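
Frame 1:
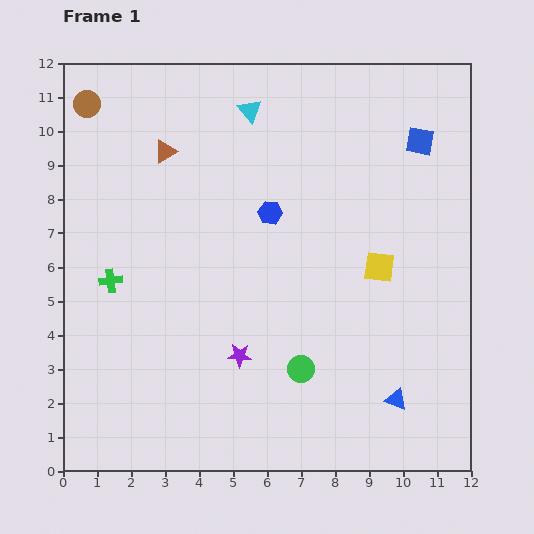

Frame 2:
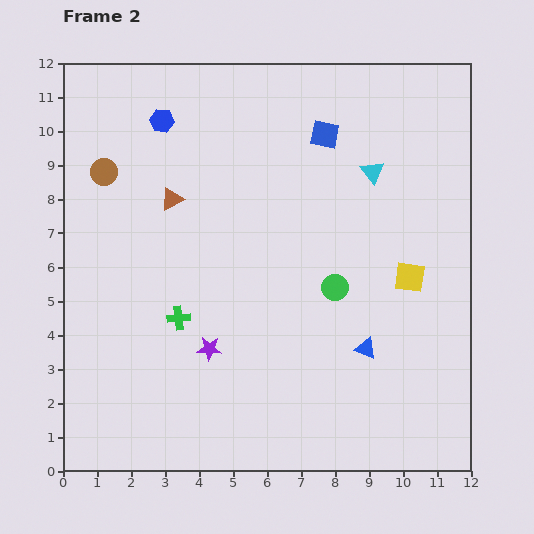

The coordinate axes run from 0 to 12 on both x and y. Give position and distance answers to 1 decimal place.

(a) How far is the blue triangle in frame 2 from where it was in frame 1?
1.7

The blue triangle moved from (9.8, 2.1) to (8.9, 3.6), a distance of √(0.9² + 1.5²) ≈ 1.7.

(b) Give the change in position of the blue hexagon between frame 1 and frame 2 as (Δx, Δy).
(-3.2, 2.7)

The blue hexagon was at (6.1, 7.6) in frame 1 and (2.9, 10.3) in frame 2.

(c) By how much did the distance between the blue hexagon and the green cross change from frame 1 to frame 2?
+0.7

Distance in frame 1: 5.1. Distance in frame 2: 5.8.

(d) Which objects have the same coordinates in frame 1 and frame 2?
none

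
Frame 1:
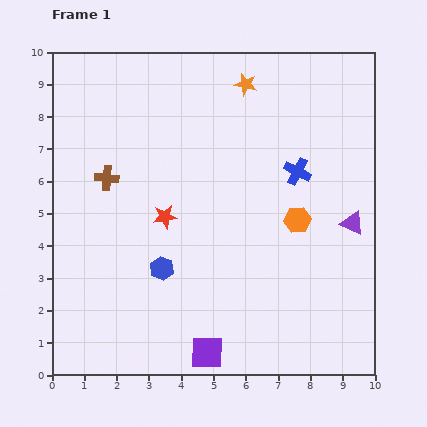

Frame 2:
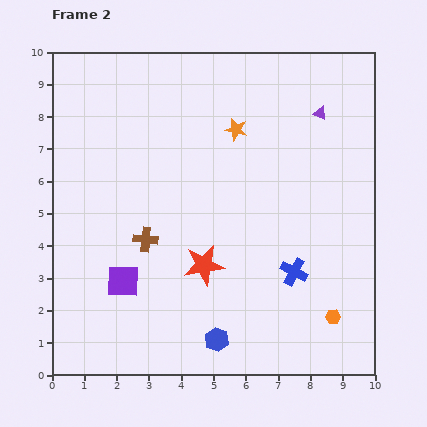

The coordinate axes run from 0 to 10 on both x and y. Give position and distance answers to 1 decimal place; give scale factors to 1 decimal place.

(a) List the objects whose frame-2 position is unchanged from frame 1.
none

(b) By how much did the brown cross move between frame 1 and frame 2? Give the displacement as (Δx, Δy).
(1.2, -1.9)

The brown cross was at (1.7, 6.1) in frame 1 and (2.9, 4.2) in frame 2.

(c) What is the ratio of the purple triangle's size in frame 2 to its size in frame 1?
0.6×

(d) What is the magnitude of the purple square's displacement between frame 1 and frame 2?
3.4

The purple square moved from (4.8, 0.7) to (2.2, 2.9), a distance of √(2.6² + 2.2²) ≈ 3.4.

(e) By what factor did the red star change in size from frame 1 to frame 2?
1.7×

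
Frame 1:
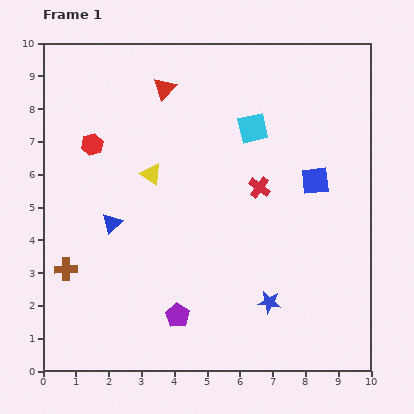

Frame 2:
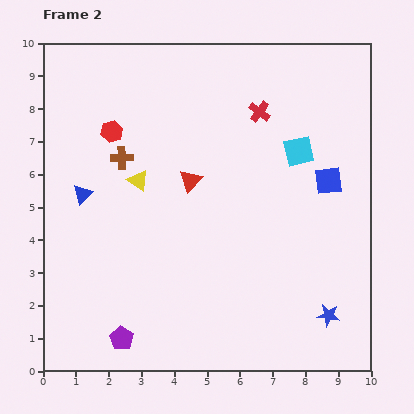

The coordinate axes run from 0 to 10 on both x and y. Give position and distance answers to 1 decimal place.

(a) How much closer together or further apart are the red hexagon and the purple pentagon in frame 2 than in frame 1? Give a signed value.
+0.5

Distance in frame 1: 5.8. Distance in frame 2: 6.3.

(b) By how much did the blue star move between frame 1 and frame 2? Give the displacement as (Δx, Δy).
(1.8, -0.4)

The blue star was at (6.9, 2.1) in frame 1 and (8.7, 1.7) in frame 2.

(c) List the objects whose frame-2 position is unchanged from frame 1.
none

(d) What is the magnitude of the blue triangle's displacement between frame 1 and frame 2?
1.3

The blue triangle moved from (2.1, 4.5) to (1.2, 5.4), a distance of √(0.9² + 0.9²) ≈ 1.3.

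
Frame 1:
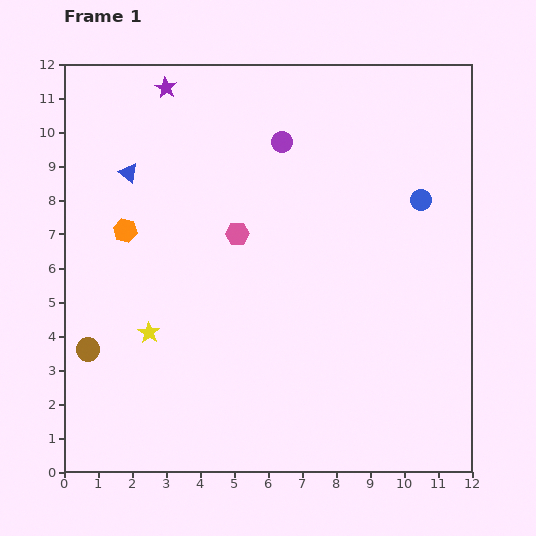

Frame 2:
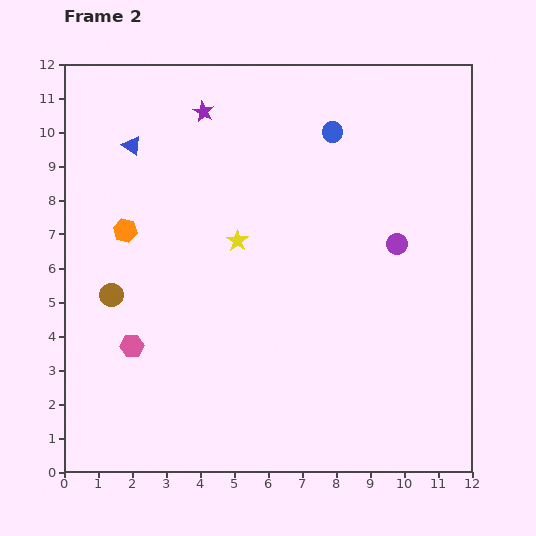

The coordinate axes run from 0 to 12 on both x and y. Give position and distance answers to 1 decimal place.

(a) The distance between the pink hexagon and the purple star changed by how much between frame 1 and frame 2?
+2.4

Distance in frame 1: 4.8. Distance in frame 2: 7.2.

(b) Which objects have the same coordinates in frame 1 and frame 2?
the orange hexagon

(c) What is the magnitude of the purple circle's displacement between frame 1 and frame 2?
4.5

The purple circle moved from (6.4, 9.7) to (9.8, 6.7), a distance of √(3.4² + 3.0²) ≈ 4.5.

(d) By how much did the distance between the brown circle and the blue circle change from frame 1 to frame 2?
-2.6

Distance in frame 1: 10.7. Distance in frame 2: 8.1.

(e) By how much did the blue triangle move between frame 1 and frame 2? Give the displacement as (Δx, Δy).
(0.1, 0.8)

The blue triangle was at (1.9, 8.8) in frame 1 and (2.0, 9.6) in frame 2.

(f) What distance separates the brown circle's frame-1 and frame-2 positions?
1.7

The brown circle moved from (0.7, 3.6) to (1.4, 5.2), a distance of √(0.7² + 1.6²) ≈ 1.7.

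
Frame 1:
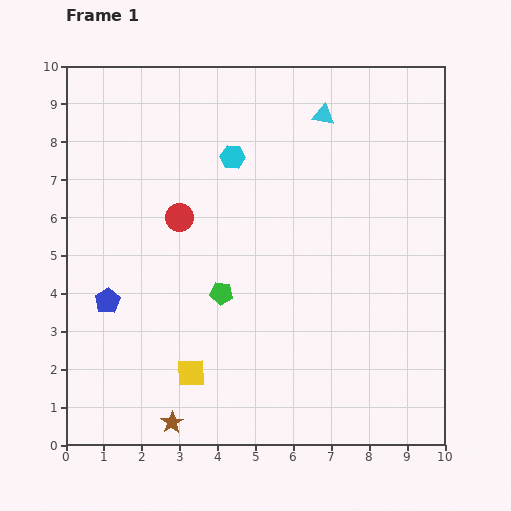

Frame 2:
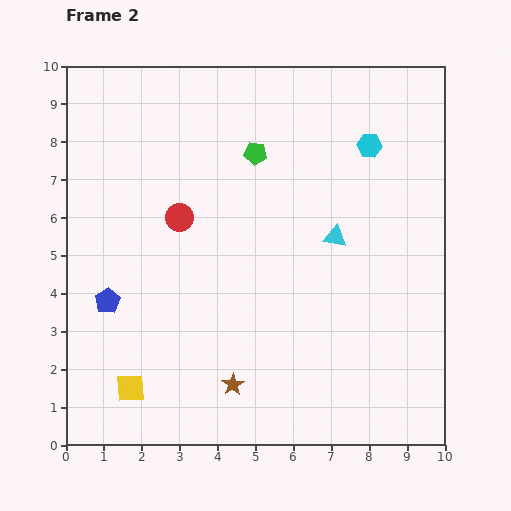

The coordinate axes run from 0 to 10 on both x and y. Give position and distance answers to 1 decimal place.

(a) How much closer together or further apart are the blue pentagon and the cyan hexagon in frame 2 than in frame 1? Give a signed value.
+3.0

Distance in frame 1: 5.0. Distance in frame 2: 8.0.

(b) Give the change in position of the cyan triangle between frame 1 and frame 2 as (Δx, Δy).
(0.3, -3.2)

The cyan triangle was at (6.8, 8.7) in frame 1 and (7.1, 5.5) in frame 2.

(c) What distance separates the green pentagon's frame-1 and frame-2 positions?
3.8

The green pentagon moved from (4.1, 4.0) to (5.0, 7.7), a distance of √(0.9² + 3.7²) ≈ 3.8.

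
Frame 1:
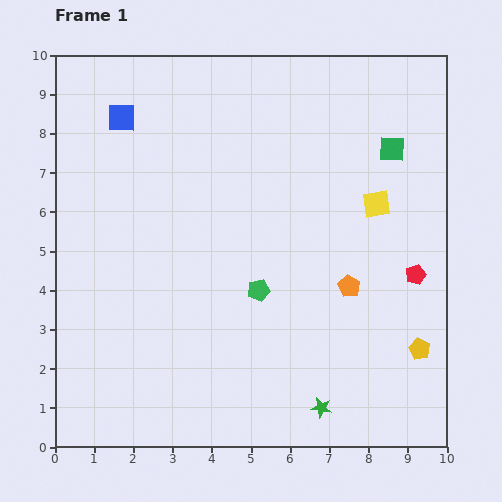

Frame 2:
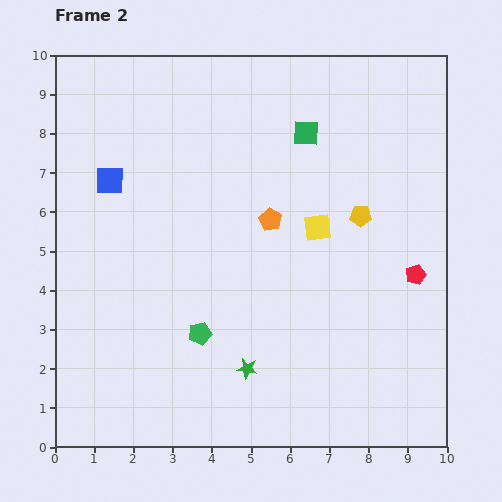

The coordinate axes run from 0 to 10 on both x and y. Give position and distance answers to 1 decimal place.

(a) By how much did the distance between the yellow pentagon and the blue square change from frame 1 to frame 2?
-3.1

Distance in frame 1: 9.6. Distance in frame 2: 6.5.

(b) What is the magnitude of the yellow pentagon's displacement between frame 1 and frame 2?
3.7

The yellow pentagon moved from (9.3, 2.5) to (7.8, 5.9), a distance of √(1.5² + 3.4²) ≈ 3.7.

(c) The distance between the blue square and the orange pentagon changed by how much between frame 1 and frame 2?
-3.0

Distance in frame 1: 7.2. Distance in frame 2: 4.2.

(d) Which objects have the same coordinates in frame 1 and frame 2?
the red pentagon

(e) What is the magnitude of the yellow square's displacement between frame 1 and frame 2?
1.6

The yellow square moved from (8.2, 6.2) to (6.7, 5.6), a distance of √(1.5² + 0.6²) ≈ 1.6.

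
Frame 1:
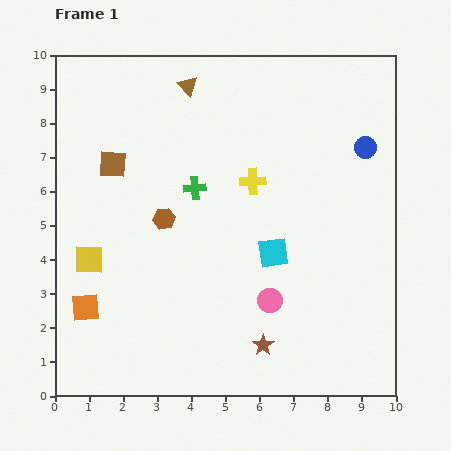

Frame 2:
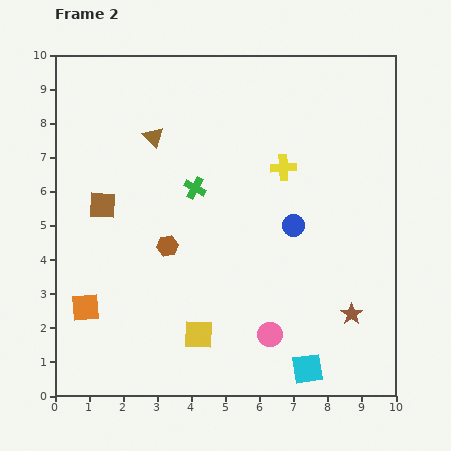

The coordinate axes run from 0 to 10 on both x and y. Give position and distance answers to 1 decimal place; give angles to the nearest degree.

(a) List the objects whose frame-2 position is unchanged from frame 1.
the green cross, the orange square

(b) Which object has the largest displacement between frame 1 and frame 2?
the yellow square

(moved 3.9; next 3.5)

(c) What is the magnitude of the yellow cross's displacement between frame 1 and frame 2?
1.0

The yellow cross moved from (5.8, 6.3) to (6.7, 6.7), a distance of √(0.9² + 0.4²) ≈ 1.0.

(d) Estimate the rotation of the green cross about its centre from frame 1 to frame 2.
35° clockwise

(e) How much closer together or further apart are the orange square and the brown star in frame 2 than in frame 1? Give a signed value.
+2.5

Distance in frame 1: 5.3. Distance in frame 2: 7.8.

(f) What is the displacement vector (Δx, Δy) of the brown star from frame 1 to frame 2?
(2.6, 0.9)

The brown star was at (6.1, 1.5) in frame 1 and (8.7, 2.4) in frame 2.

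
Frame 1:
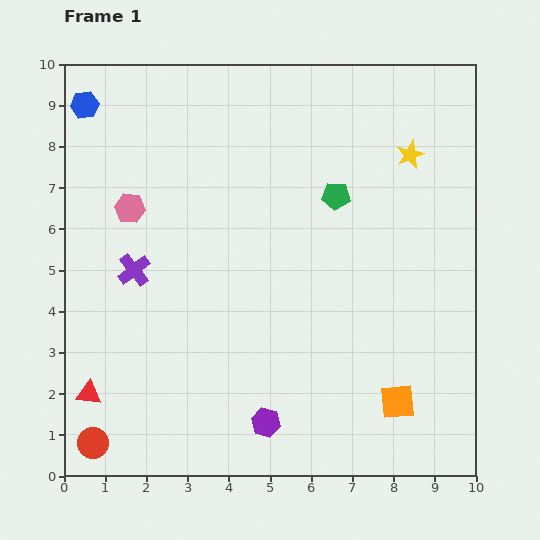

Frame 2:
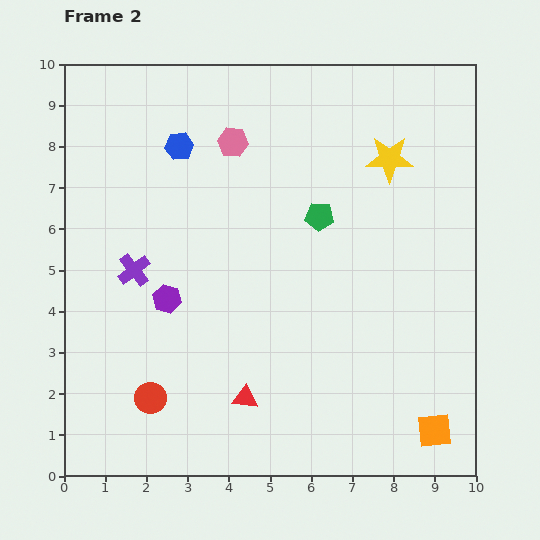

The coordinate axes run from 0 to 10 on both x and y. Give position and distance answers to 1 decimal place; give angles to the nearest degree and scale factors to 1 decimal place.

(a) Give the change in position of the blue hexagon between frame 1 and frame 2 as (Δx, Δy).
(2.3, -1.0)

The blue hexagon was at (0.5, 9.0) in frame 1 and (2.8, 8.0) in frame 2.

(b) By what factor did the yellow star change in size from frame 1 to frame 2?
1.7×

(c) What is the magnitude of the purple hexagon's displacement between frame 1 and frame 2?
3.8

The purple hexagon moved from (4.9, 1.3) to (2.5, 4.3), a distance of √(2.4² + 3.0²) ≈ 3.8.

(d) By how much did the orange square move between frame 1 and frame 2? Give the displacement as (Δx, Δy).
(0.9, -0.7)

The orange square was at (8.1, 1.8) in frame 1 and (9.0, 1.1) in frame 2.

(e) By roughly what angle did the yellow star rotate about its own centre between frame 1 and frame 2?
23° clockwise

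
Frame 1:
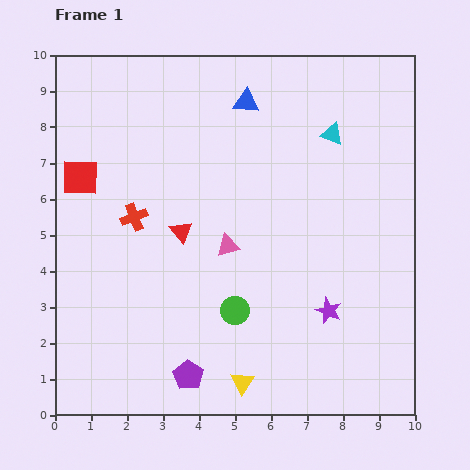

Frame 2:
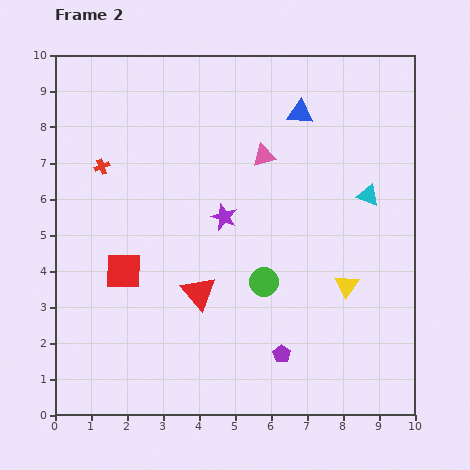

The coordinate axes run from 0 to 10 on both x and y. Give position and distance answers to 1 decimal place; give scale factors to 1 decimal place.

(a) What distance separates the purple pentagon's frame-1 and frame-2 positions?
2.7

The purple pentagon moved from (3.7, 1.1) to (6.3, 1.7), a distance of √(2.6² + 0.6²) ≈ 2.7.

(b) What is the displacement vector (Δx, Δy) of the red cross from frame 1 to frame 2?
(-0.9, 1.4)

The red cross was at (2.2, 5.5) in frame 1 and (1.3, 6.9) in frame 2.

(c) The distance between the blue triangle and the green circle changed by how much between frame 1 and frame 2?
-1.0

Distance in frame 1: 5.8. Distance in frame 2: 4.8.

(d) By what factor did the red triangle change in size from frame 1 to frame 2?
1.5×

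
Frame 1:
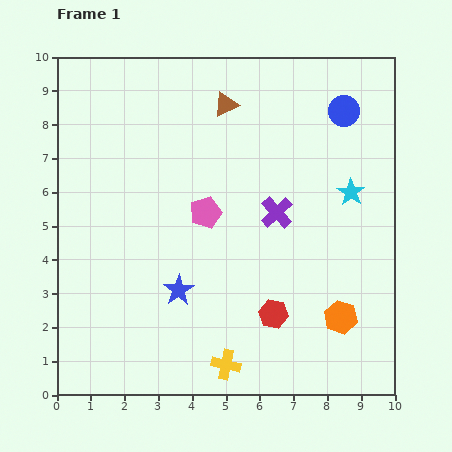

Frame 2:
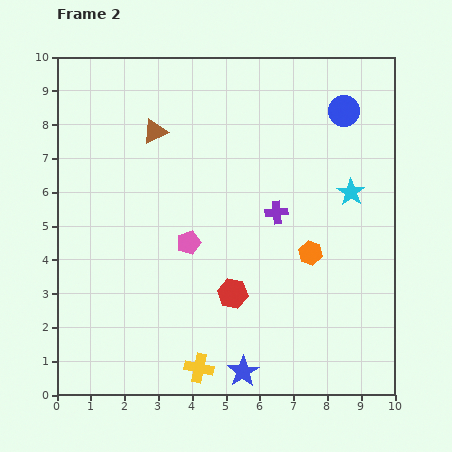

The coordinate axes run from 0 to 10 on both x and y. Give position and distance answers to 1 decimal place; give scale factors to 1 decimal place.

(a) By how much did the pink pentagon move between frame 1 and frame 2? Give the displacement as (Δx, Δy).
(-0.5, -0.9)

The pink pentagon was at (4.4, 5.4) in frame 1 and (3.9, 4.5) in frame 2.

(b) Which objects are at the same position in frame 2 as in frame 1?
the blue circle, the purple cross, the cyan star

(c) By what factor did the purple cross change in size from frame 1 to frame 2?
0.7×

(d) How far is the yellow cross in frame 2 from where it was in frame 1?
0.8

The yellow cross moved from (5.0, 0.9) to (4.2, 0.8), a distance of √(0.8² + 0.1²) ≈ 0.8.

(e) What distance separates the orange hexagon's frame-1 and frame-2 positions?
2.1

The orange hexagon moved from (8.4, 2.3) to (7.5, 4.2), a distance of √(0.9² + 1.9²) ≈ 2.1.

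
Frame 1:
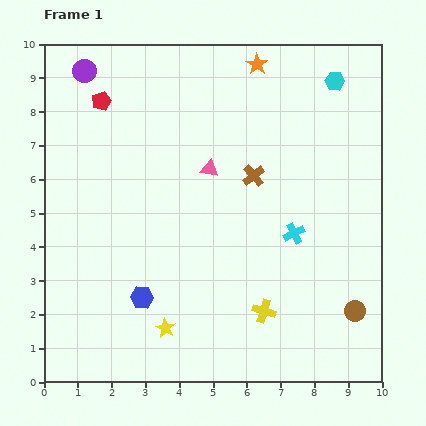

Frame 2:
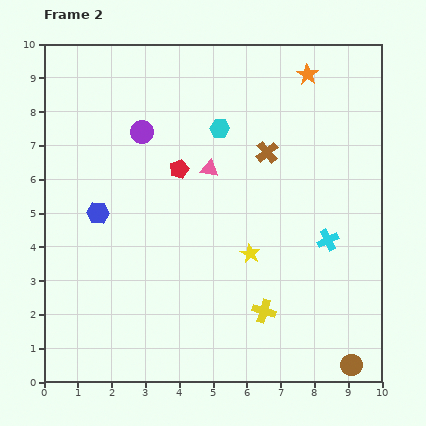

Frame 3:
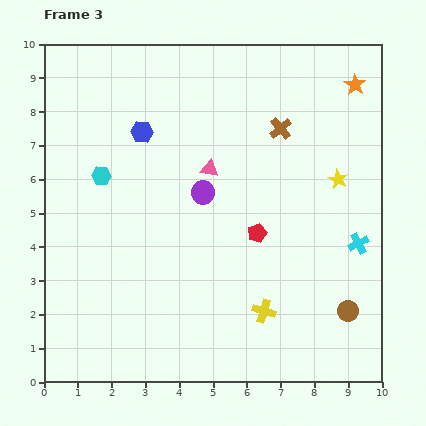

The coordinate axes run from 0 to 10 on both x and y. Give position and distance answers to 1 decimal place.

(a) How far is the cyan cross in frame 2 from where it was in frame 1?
1.0

The cyan cross moved from (7.4, 4.4) to (8.4, 4.2), a distance of √(1.0² + 0.2²) ≈ 1.0.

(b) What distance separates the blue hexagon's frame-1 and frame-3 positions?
4.9

The blue hexagon moved from (2.9, 2.5) to (2.9, 7.4), a distance of √(0.0² + 4.9²) ≈ 4.9.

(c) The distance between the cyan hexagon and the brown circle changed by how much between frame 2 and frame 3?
+0.3

Distance in frame 2: 8.0. Distance in frame 3: 8.3.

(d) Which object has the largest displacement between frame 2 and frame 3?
the cyan hexagon

(moved 3.8; next 3.4)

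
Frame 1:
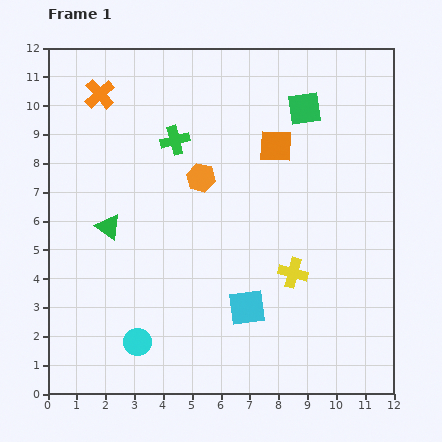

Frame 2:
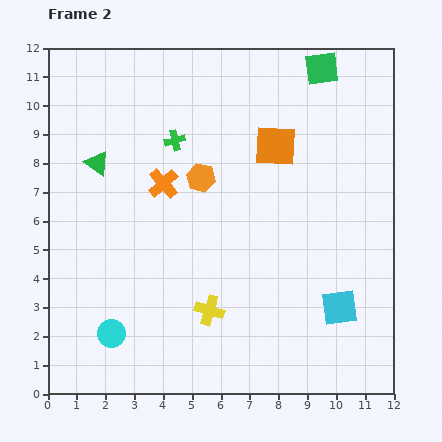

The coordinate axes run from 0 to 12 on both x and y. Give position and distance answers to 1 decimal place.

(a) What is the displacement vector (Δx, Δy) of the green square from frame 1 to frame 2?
(0.6, 1.4)

The green square was at (8.9, 9.9) in frame 1 and (9.5, 11.3) in frame 2.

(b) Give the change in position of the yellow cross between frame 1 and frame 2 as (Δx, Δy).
(-2.9, -1.3)

The yellow cross was at (8.5, 4.2) in frame 1 and (5.6, 2.9) in frame 2.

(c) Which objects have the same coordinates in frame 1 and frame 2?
the orange square, the orange hexagon, the green cross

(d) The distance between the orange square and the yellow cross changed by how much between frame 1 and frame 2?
+1.7

Distance in frame 1: 4.4. Distance in frame 2: 6.1.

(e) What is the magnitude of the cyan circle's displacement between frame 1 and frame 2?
0.9

The cyan circle moved from (3.1, 1.8) to (2.2, 2.1), a distance of √(0.9² + 0.3²) ≈ 0.9.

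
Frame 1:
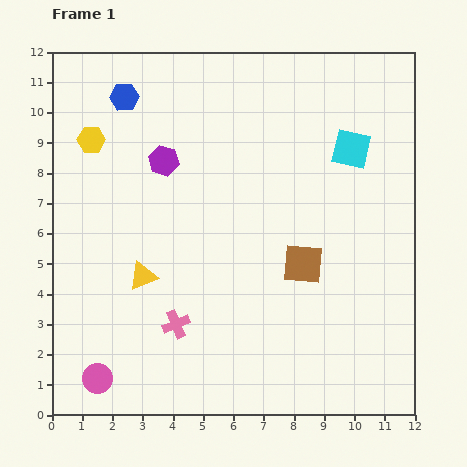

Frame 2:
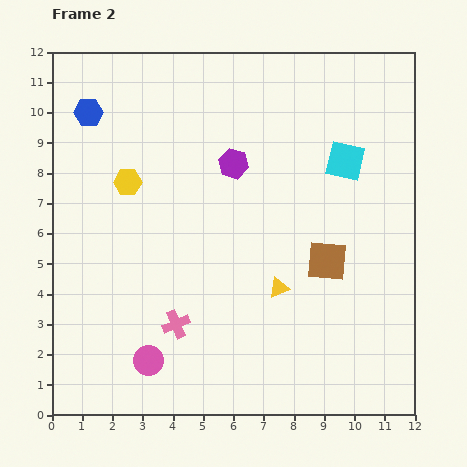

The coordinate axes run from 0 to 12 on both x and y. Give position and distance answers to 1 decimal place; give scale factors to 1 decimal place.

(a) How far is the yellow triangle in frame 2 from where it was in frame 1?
4.5

The yellow triangle moved from (3.0, 4.6) to (7.5, 4.2), a distance of √(4.5² + 0.4²) ≈ 4.5.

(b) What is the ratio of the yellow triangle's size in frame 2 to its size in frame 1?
0.7×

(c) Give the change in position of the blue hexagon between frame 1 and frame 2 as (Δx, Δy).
(-1.2, -0.5)

The blue hexagon was at (2.4, 10.5) in frame 1 and (1.2, 10.0) in frame 2.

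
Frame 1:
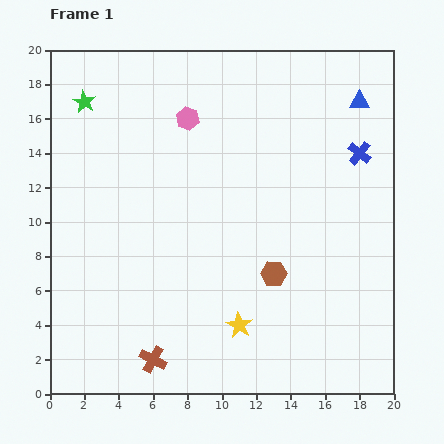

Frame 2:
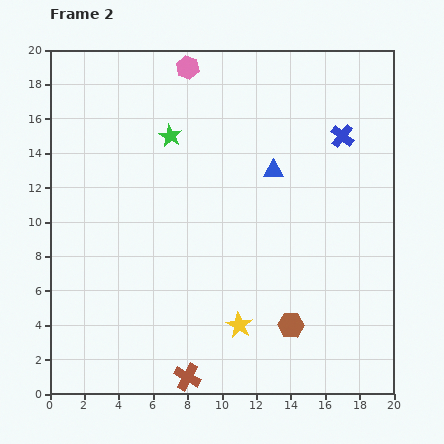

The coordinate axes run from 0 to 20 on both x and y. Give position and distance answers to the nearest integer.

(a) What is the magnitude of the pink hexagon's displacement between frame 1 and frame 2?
3

The pink hexagon moved from (8, 16) to (8, 19), a distance of √(0² + 3²) ≈ 3.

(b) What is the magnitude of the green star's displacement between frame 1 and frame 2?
5

The green star moved from (2, 17) to (7, 15), a distance of √(5² + 2²) ≈ 5.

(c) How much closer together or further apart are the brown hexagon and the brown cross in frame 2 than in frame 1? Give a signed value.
-2

Distance in frame 1: 9. Distance in frame 2: 7.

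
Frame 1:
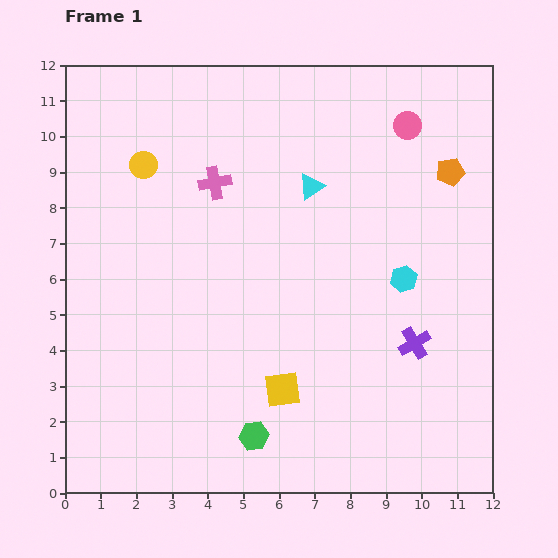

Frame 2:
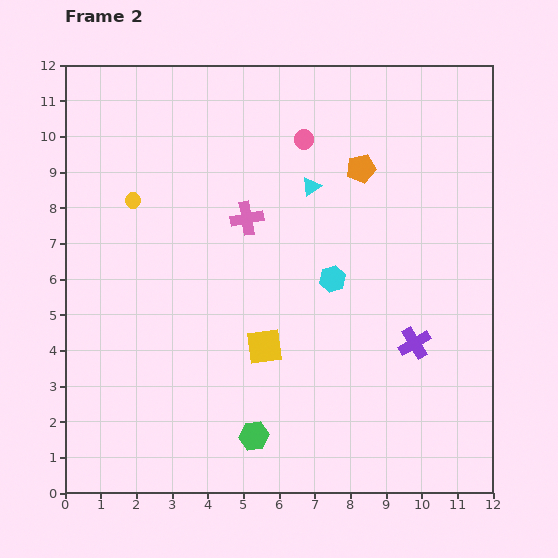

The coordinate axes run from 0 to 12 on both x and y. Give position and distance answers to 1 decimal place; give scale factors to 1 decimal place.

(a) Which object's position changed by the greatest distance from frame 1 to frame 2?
the pink circle

(moved 2.9; next 2.5)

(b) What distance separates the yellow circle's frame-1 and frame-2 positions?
1.0

The yellow circle moved from (2.2, 9.2) to (1.9, 8.2), a distance of √(0.3² + 1.0²) ≈ 1.0.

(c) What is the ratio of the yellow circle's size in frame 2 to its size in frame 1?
0.6×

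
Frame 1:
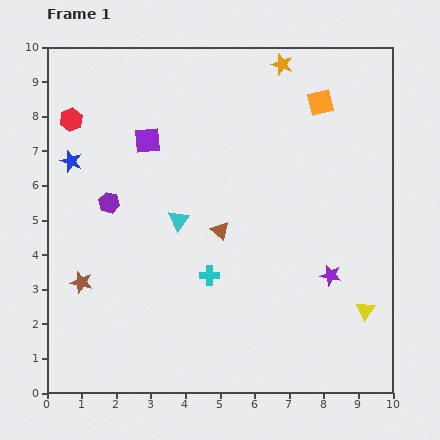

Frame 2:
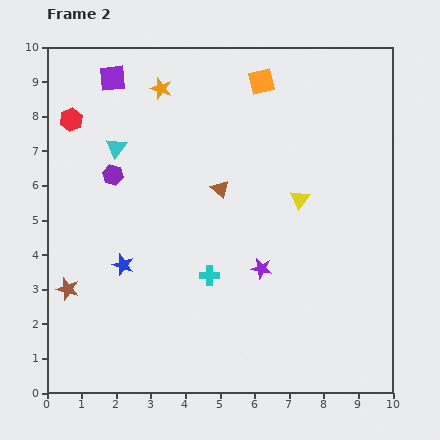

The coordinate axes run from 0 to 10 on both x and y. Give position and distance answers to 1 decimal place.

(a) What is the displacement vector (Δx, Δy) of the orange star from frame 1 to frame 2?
(-3.5, -0.7)

The orange star was at (6.8, 9.5) in frame 1 and (3.3, 8.8) in frame 2.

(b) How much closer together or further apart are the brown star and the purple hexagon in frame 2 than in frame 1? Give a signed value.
+1.1

Distance in frame 1: 2.4. Distance in frame 2: 3.5.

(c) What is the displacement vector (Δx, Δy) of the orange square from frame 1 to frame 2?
(-1.7, 0.6)

The orange square was at (7.9, 8.4) in frame 1 and (6.2, 9.0) in frame 2.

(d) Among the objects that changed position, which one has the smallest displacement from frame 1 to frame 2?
the brown star

(moved 0.4)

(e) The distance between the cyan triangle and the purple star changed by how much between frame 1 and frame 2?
+0.8

Distance in frame 1: 4.7. Distance in frame 2: 5.5.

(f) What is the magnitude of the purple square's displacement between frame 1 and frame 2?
2.1

The purple square moved from (2.9, 7.3) to (1.9, 9.1), a distance of √(1.0² + 1.8²) ≈ 2.1.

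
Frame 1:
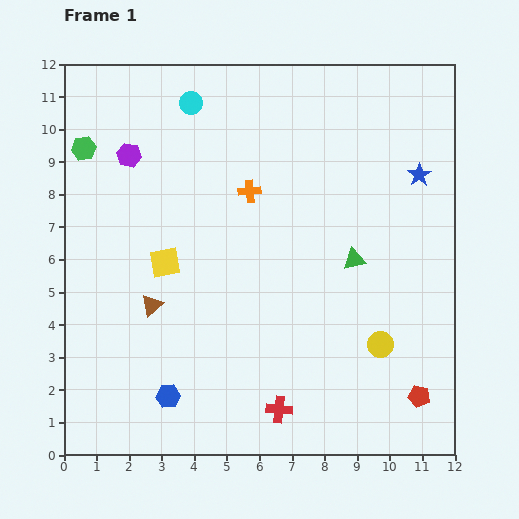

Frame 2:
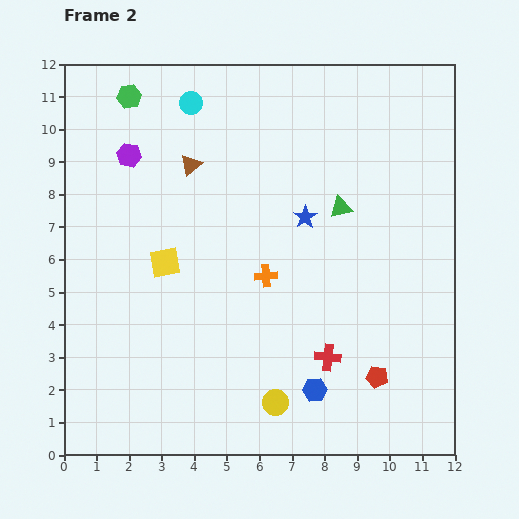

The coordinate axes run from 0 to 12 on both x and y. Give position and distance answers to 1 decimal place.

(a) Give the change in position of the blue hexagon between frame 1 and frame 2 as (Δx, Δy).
(4.5, 0.2)

The blue hexagon was at (3.2, 1.8) in frame 1 and (7.7, 2.0) in frame 2.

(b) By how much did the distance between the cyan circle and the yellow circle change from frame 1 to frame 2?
+0.2

Distance in frame 1: 9.4. Distance in frame 2: 9.6.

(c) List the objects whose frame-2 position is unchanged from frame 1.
the purple hexagon, the cyan circle, the yellow square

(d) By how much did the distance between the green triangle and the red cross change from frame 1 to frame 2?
-0.5

Distance in frame 1: 5.1. Distance in frame 2: 4.6.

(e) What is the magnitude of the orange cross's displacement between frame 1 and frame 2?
2.6

The orange cross moved from (5.7, 8.1) to (6.2, 5.5), a distance of √(0.5² + 2.6²) ≈ 2.6.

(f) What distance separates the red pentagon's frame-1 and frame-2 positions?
1.4

The red pentagon moved from (10.9, 1.8) to (9.6, 2.4), a distance of √(1.3² + 0.6²) ≈ 1.4.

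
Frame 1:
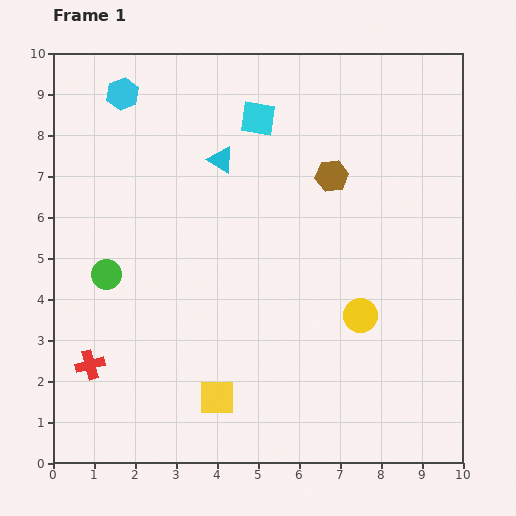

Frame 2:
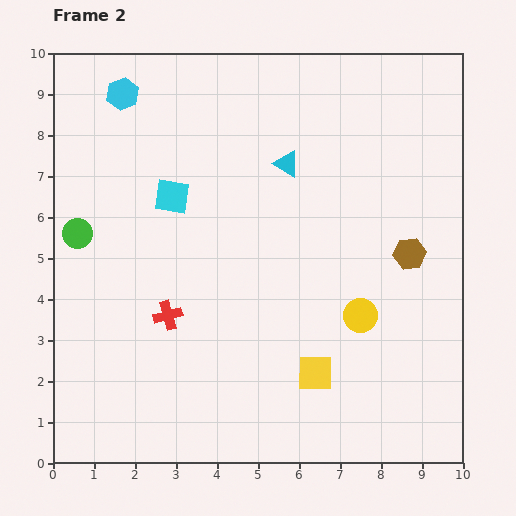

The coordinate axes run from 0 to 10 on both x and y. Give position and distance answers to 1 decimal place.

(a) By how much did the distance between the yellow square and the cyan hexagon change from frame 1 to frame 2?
+0.6

Distance in frame 1: 7.7. Distance in frame 2: 8.3.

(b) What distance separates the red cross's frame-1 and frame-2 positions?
2.2

The red cross moved from (0.9, 2.4) to (2.8, 3.6), a distance of √(1.9² + 1.2²) ≈ 2.2.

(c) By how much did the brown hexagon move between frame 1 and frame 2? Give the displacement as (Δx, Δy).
(1.9, -1.9)

The brown hexagon was at (6.8, 7.0) in frame 1 and (8.7, 5.1) in frame 2.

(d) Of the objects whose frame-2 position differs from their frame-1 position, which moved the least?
the green circle

(moved 1.2)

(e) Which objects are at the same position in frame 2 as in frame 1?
the cyan hexagon, the yellow circle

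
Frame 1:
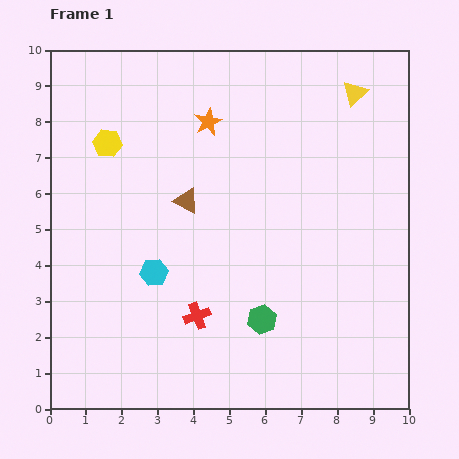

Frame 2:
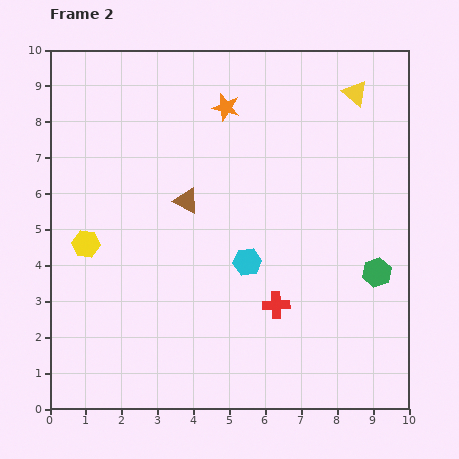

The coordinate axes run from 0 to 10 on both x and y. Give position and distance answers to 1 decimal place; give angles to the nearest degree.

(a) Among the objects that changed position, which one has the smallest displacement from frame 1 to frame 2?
the orange star

(moved 0.6)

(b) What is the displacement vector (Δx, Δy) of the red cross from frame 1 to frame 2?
(2.2, 0.3)

The red cross was at (4.1, 2.6) in frame 1 and (6.3, 2.9) in frame 2.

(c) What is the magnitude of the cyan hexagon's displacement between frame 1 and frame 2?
2.6

The cyan hexagon moved from (2.9, 3.8) to (5.5, 4.1), a distance of √(2.6² + 0.3²) ≈ 2.6.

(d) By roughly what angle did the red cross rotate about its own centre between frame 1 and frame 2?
18° clockwise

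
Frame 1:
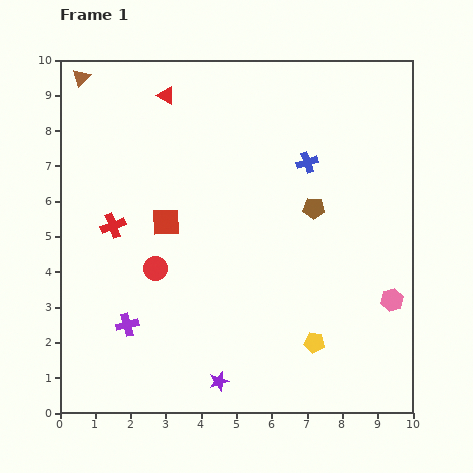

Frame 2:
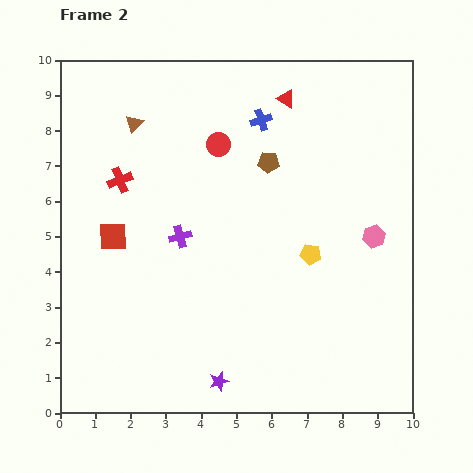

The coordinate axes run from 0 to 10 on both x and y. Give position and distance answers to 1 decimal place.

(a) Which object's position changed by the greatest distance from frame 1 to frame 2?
the red circle

(moved 3.9; next 3.4)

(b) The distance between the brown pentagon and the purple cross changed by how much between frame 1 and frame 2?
-2.9

Distance in frame 1: 6.2. Distance in frame 2: 3.3.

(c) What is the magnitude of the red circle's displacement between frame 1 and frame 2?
3.9

The red circle moved from (2.7, 4.1) to (4.5, 7.6), a distance of √(1.8² + 3.5²) ≈ 3.9.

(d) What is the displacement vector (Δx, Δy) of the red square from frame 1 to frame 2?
(-1.5, -0.4)

The red square was at (3.0, 5.4) in frame 1 and (1.5, 5.0) in frame 2.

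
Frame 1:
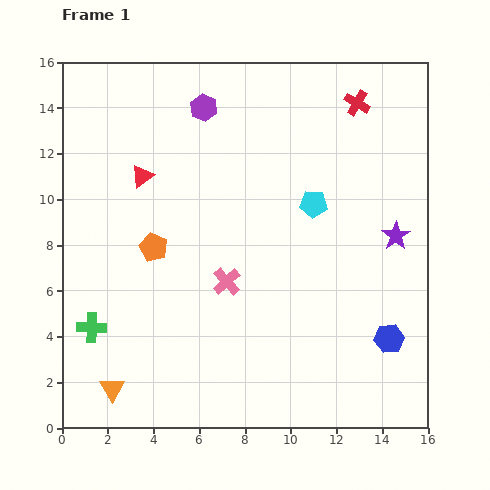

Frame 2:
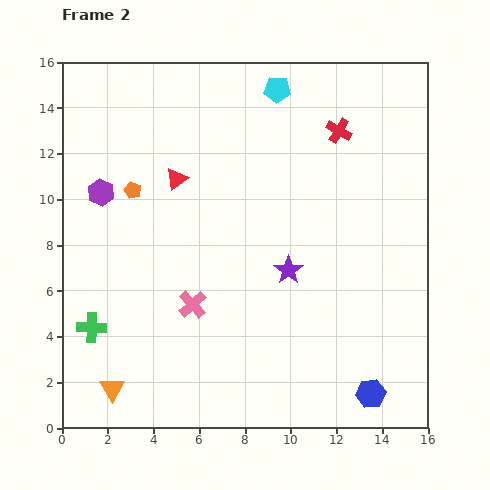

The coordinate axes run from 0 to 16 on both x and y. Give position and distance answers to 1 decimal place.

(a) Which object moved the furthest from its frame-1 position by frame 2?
the purple hexagon

(moved 5.8; next 5.2)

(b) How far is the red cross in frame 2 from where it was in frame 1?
1.4

The red cross moved from (12.9, 14.2) to (12.1, 13.0), a distance of √(0.8² + 1.2²) ≈ 1.4.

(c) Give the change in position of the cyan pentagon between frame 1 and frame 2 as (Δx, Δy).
(-1.6, 5.0)

The cyan pentagon was at (11.0, 9.8) in frame 1 and (9.4, 14.8) in frame 2.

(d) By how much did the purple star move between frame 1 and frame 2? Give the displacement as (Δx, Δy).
(-4.7, -1.5)

The purple star was at (14.6, 8.4) in frame 1 and (9.9, 6.9) in frame 2.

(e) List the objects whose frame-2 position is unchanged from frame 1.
the orange triangle, the green cross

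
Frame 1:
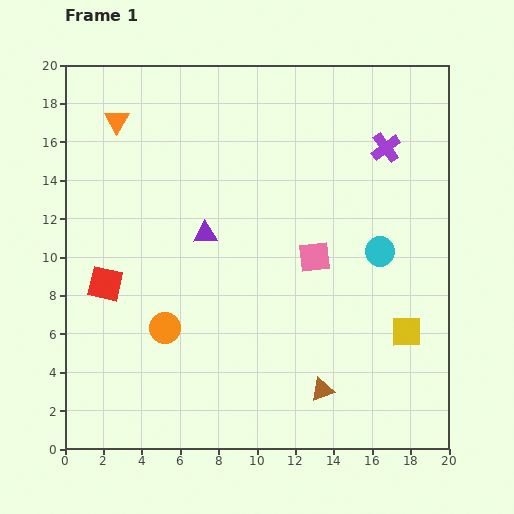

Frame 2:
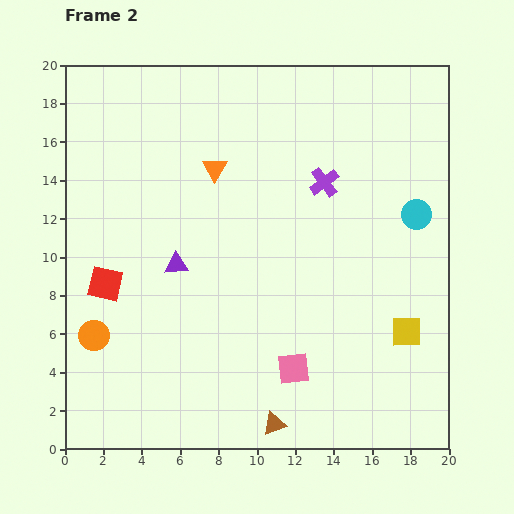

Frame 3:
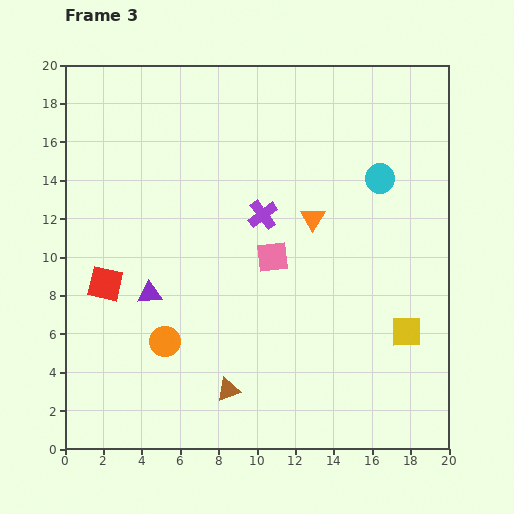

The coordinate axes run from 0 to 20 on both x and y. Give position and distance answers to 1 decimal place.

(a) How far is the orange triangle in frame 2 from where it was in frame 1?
5.7

The orange triangle moved from (2.7, 17.1) to (7.8, 14.6), a distance of √(5.1² + 2.5²) ≈ 5.7.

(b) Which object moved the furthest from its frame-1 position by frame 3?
the orange triangle

(moved 11.4; next 7.3)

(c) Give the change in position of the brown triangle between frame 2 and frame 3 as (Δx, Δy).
(-2.4, 1.8)

The brown triangle was at (10.9, 1.3) in frame 2 and (8.5, 3.1) in frame 3.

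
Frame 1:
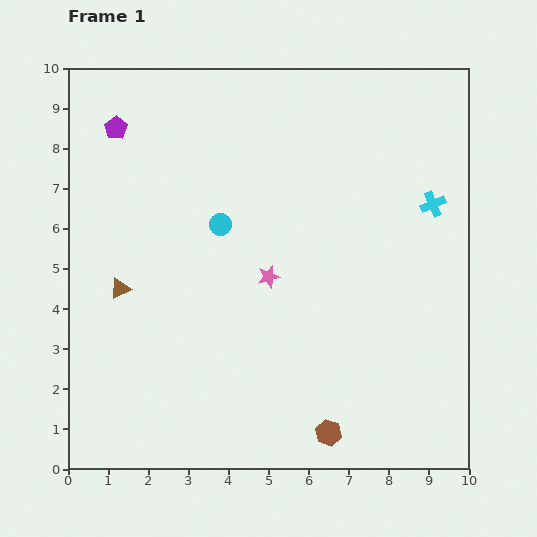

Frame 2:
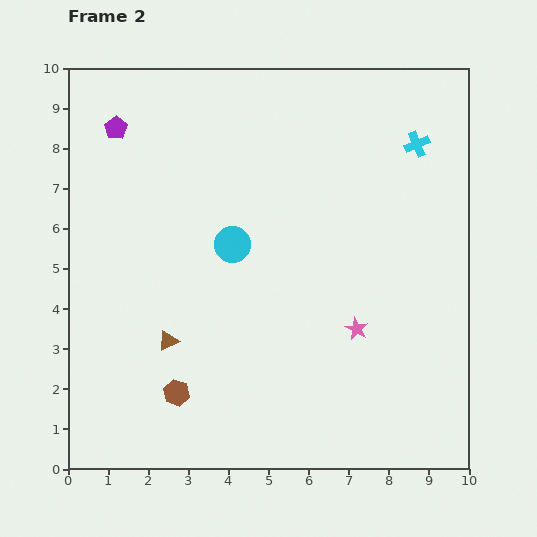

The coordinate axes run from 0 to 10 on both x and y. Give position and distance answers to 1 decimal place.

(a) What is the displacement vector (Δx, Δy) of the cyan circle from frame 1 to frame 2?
(0.3, -0.5)

The cyan circle was at (3.8, 6.1) in frame 1 and (4.1, 5.6) in frame 2.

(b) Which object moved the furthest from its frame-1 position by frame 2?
the brown hexagon

(moved 3.9; next 2.6)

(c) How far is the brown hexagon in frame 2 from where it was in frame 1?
3.9

The brown hexagon moved from (6.5, 0.9) to (2.7, 1.9), a distance of √(3.8² + 1.0²) ≈ 3.9.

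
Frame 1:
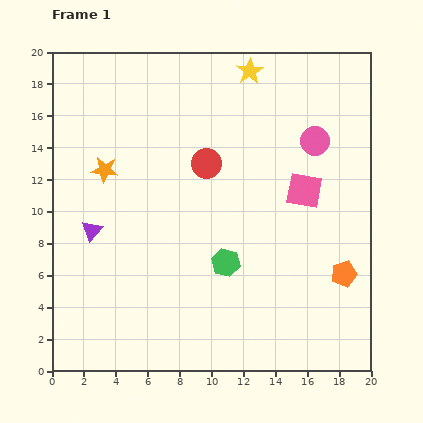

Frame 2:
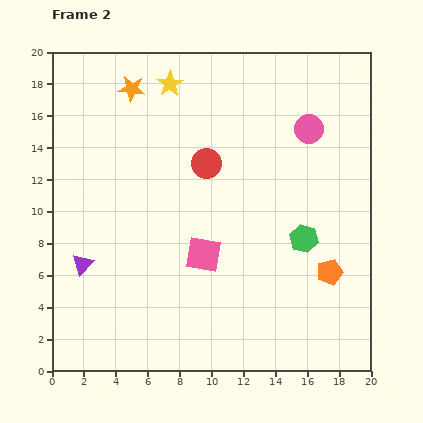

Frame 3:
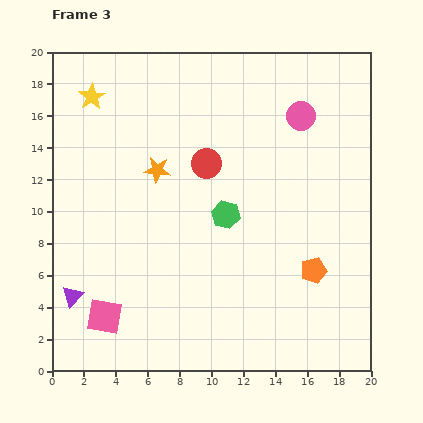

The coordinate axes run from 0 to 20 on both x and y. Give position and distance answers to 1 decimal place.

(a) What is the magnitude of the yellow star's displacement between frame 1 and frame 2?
5.1

The yellow star moved from (12.4, 18.8) to (7.4, 18.0), a distance of √(5.0² + 0.8²) ≈ 5.1.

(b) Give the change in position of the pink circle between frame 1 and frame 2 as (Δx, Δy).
(-0.4, 0.8)

The pink circle was at (16.5, 14.4) in frame 1 and (16.1, 15.2) in frame 2.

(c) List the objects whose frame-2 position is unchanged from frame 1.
the red circle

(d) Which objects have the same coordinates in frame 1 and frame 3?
the red circle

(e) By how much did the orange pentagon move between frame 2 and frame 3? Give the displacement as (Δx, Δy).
(-1.0, 0.1)

The orange pentagon was at (17.4, 6.2) in frame 2 and (16.4, 6.3) in frame 3.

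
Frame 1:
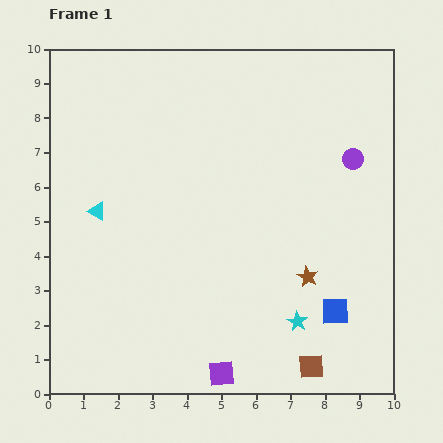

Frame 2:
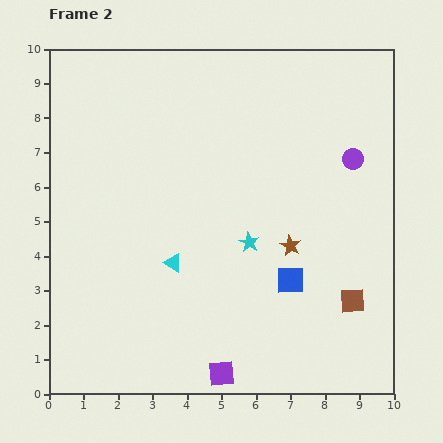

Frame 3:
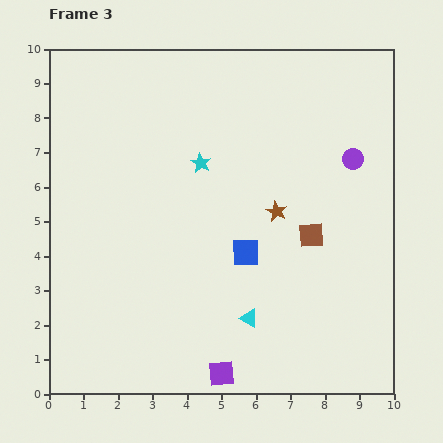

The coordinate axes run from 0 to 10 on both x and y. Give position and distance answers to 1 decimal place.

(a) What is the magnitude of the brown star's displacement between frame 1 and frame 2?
1.0

The brown star moved from (7.5, 3.4) to (7.0, 4.3), a distance of √(0.5² + 0.9²) ≈ 1.0.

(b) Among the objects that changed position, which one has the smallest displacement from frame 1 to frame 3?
the brown star

(moved 2.1)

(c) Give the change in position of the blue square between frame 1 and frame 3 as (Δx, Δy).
(-2.6, 1.7)

The blue square was at (8.3, 2.4) in frame 1 and (5.7, 4.1) in frame 3.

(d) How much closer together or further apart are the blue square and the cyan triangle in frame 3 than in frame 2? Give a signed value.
-1.5

Distance in frame 2: 3.4. Distance in frame 3: 1.9.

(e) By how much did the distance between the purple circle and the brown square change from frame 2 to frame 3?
-1.6

Distance in frame 2: 4.1. Distance in frame 3: 2.5.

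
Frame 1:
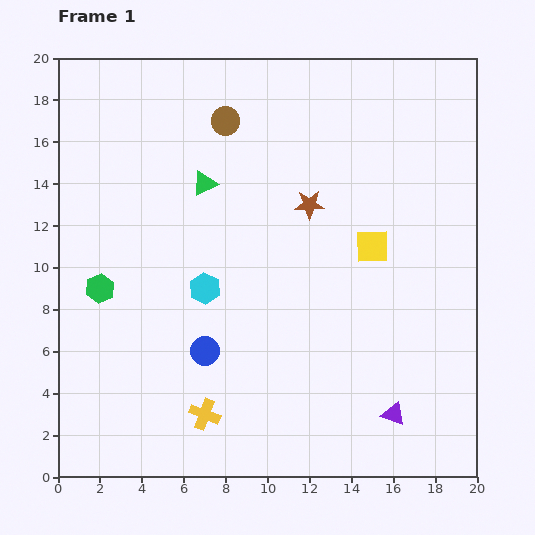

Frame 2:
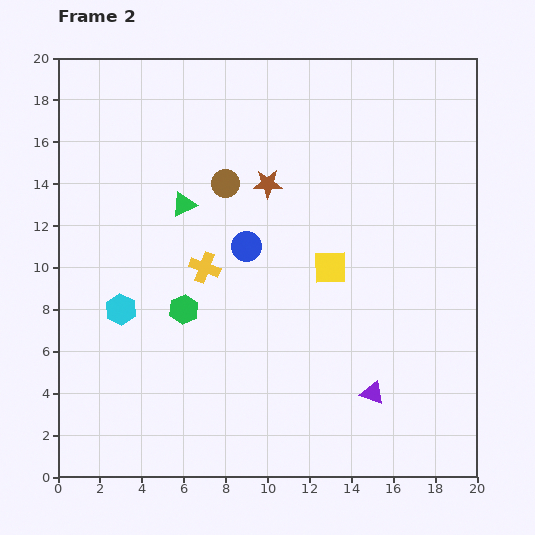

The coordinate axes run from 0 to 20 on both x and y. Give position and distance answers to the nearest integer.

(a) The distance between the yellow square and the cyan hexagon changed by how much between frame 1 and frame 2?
+2

Distance in frame 1: 8. Distance in frame 2: 10.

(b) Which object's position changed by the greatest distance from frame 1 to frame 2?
the yellow cross

(moved 7; next 5)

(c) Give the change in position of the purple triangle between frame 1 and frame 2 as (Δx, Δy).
(-1, 1)

The purple triangle was at (16, 3) in frame 1 and (15, 4) in frame 2.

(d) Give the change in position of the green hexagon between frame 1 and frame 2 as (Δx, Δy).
(4, -1)

The green hexagon was at (2, 9) in frame 1 and (6, 8) in frame 2.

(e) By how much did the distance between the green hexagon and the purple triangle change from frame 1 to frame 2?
-5

Distance in frame 1: 15. Distance in frame 2: 10.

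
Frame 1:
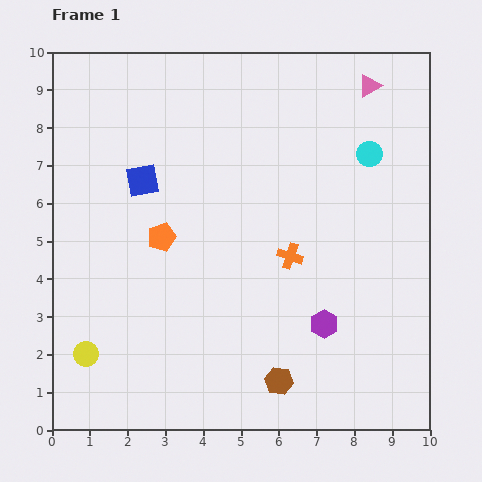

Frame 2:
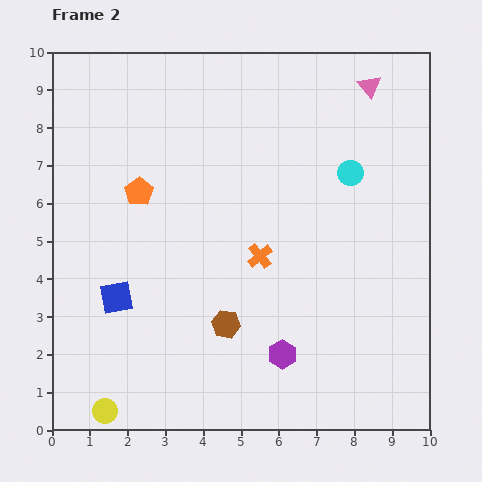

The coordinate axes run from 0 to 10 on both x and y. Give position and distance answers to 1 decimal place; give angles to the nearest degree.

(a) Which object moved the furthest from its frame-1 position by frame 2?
the blue square

(moved 3.2; next 2.1)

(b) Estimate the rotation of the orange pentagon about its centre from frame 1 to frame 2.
16° counter-clockwise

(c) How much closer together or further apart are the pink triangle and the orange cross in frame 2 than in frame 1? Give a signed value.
+0.4

Distance in frame 1: 5.0. Distance in frame 2: 5.4.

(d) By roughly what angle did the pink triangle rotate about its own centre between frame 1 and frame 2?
39° counter-clockwise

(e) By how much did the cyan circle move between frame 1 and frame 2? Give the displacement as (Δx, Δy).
(-0.5, -0.5)

The cyan circle was at (8.4, 7.3) in frame 1 and (7.9, 6.8) in frame 2.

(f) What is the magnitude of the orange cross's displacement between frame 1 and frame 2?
0.8

The orange cross moved from (6.3, 4.6) to (5.5, 4.6), a distance of √(0.8² + 0.0²) ≈ 0.8.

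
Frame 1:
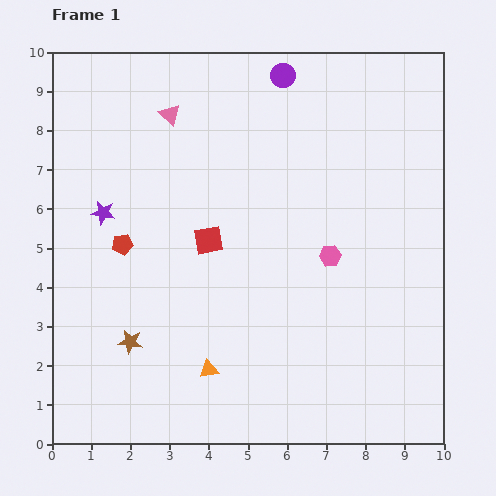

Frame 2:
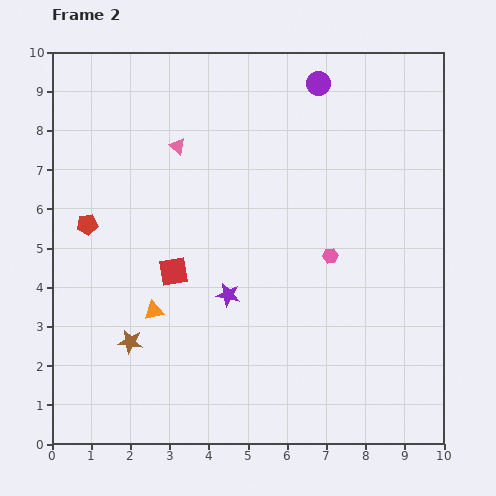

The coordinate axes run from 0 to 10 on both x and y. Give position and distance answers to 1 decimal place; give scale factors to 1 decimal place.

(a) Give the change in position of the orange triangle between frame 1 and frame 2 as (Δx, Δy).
(-1.4, 1.5)

The orange triangle was at (4.0, 1.9) in frame 1 and (2.6, 3.4) in frame 2.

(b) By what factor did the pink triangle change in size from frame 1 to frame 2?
0.7×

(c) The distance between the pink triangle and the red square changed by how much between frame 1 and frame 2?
-0.2

Distance in frame 1: 3.4. Distance in frame 2: 3.2.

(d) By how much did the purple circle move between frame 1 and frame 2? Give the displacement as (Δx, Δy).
(0.9, -0.2)

The purple circle was at (5.9, 9.4) in frame 1 and (6.8, 9.2) in frame 2.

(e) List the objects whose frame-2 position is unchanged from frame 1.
the pink hexagon, the brown star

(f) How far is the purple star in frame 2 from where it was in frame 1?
3.8

The purple star moved from (1.3, 5.9) to (4.5, 3.8), a distance of √(3.2² + 2.1²) ≈ 3.8.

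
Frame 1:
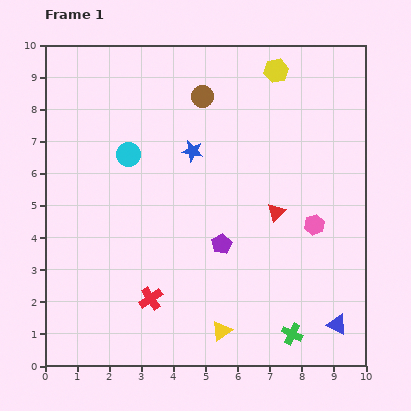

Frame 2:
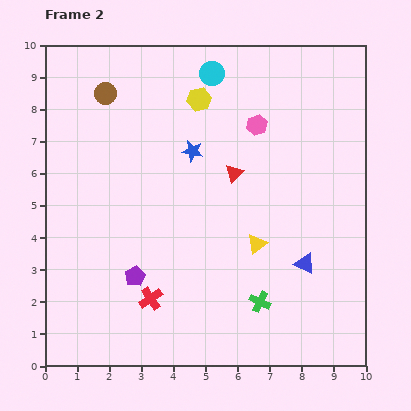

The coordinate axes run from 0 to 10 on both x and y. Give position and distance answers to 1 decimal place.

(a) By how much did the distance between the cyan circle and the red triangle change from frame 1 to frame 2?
-1.7

Distance in frame 1: 4.9. Distance in frame 2: 3.2.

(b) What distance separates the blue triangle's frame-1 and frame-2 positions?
2.1

The blue triangle moved from (9.1, 1.3) to (8.1, 3.2), a distance of √(1.0² + 1.9²) ≈ 2.1.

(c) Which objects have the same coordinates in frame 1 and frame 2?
the blue star, the red cross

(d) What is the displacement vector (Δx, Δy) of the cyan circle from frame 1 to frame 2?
(2.6, 2.5)

The cyan circle was at (2.6, 6.6) in frame 1 and (5.2, 9.1) in frame 2.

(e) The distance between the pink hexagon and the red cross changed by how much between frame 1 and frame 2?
+0.7

Distance in frame 1: 5.6. Distance in frame 2: 6.3.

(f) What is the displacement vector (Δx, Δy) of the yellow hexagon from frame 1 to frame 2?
(-2.4, -0.9)

The yellow hexagon was at (7.2, 9.2) in frame 1 and (4.8, 8.3) in frame 2.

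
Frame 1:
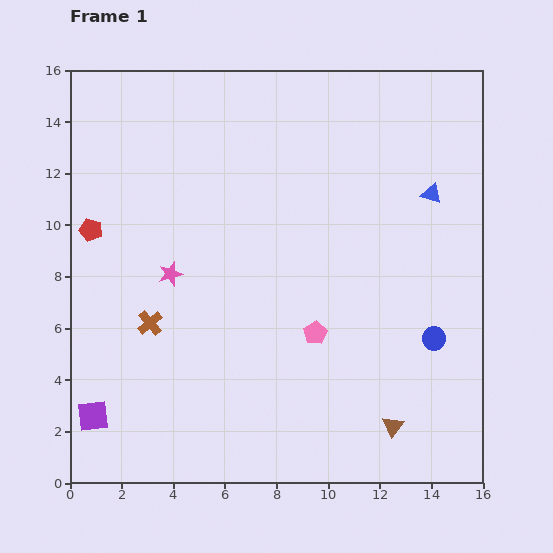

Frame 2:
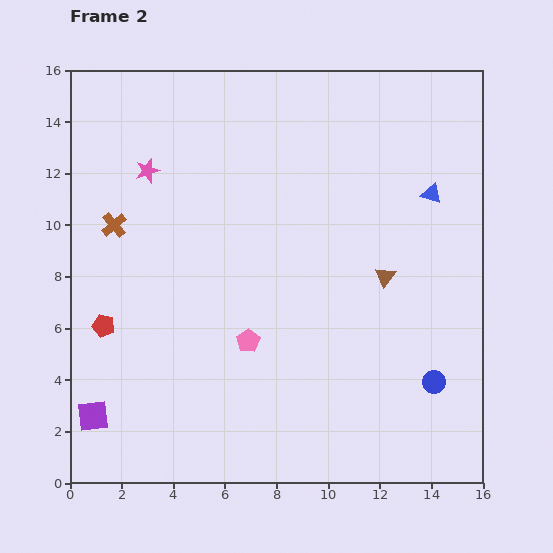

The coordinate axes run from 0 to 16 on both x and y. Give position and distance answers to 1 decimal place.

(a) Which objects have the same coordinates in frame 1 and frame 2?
the purple square, the blue triangle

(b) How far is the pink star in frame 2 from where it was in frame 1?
4.1

The pink star moved from (3.9, 8.1) to (3.0, 12.1), a distance of √(0.9² + 4.0²) ≈ 4.1.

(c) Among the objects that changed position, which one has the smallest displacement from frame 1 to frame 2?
the blue circle

(moved 1.7)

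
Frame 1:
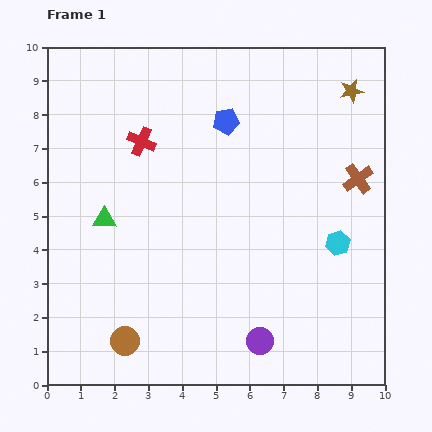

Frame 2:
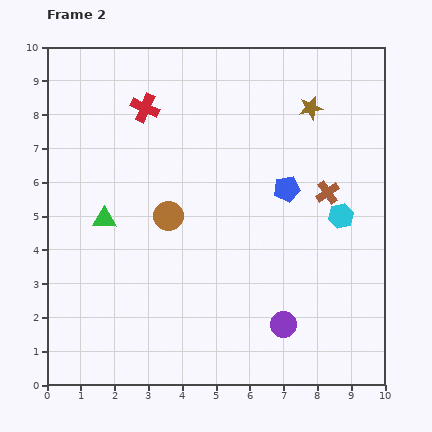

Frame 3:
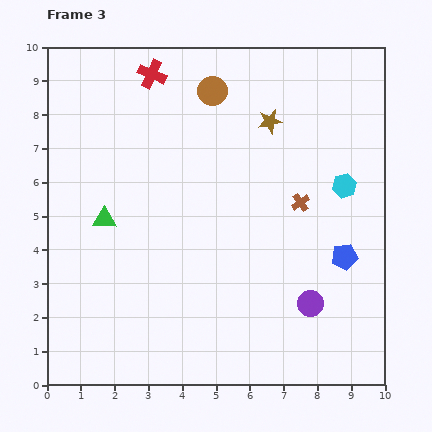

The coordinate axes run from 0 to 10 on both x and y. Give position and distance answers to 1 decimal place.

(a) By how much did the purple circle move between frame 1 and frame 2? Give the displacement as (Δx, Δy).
(0.7, 0.5)

The purple circle was at (6.3, 1.3) in frame 1 and (7.0, 1.8) in frame 2.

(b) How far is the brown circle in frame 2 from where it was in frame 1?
3.9

The brown circle moved from (2.3, 1.3) to (3.6, 5.0), a distance of √(1.3² + 3.7²) ≈ 3.9.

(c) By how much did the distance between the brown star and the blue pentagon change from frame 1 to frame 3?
+0.8

Distance in frame 1: 3.8. Distance in frame 3: 4.6.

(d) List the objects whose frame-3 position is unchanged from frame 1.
the green triangle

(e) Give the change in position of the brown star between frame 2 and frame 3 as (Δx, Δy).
(-1.2, -0.4)

The brown star was at (7.8, 8.2) in frame 2 and (6.6, 7.8) in frame 3.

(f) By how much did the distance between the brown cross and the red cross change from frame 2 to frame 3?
-0.2

Distance in frame 2: 6.0. Distance in frame 3: 5.8.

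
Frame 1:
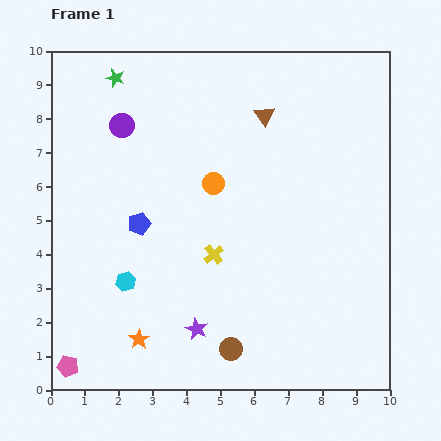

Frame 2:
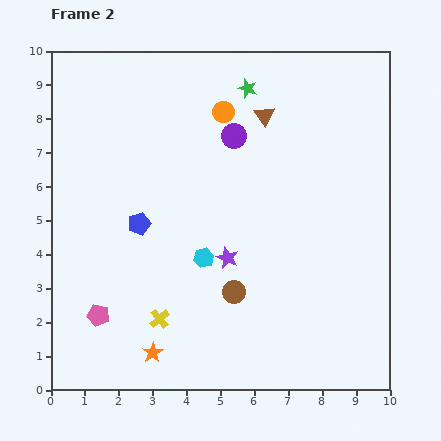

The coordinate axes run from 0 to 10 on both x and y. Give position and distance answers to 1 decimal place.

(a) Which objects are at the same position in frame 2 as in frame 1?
the brown triangle, the blue pentagon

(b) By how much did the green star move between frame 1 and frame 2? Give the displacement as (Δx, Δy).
(3.9, -0.3)

The green star was at (1.9, 9.2) in frame 1 and (5.8, 8.9) in frame 2.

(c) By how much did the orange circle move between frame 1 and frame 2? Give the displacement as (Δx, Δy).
(0.3, 2.1)

The orange circle was at (4.8, 6.1) in frame 1 and (5.1, 8.2) in frame 2.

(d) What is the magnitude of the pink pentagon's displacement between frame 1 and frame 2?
1.7

The pink pentagon moved from (0.5, 0.7) to (1.4, 2.2), a distance of √(0.9² + 1.5²) ≈ 1.7.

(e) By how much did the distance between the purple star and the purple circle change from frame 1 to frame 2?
-2.8

Distance in frame 1: 6.4. Distance in frame 2: 3.6.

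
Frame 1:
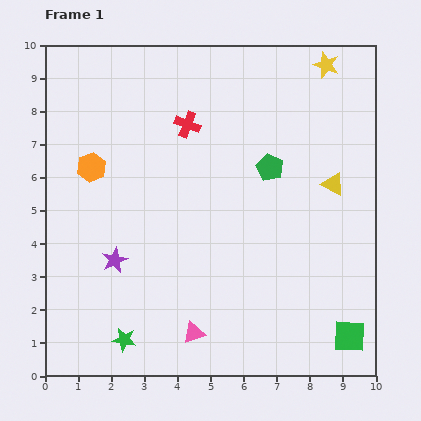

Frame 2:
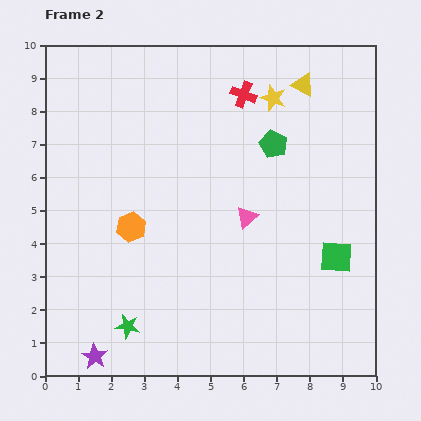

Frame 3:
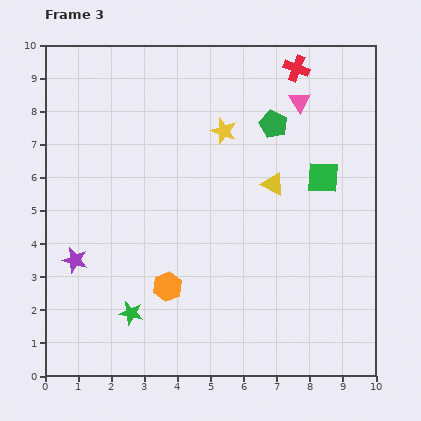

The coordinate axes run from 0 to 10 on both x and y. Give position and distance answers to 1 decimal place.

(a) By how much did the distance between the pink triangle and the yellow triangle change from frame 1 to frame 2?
-1.9

Distance in frame 1: 6.2. Distance in frame 2: 4.3.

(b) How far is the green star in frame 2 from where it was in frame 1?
0.4

The green star moved from (2.4, 1.1) to (2.5, 1.5), a distance of √(0.1² + 0.4²) ≈ 0.4.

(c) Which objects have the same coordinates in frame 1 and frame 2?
none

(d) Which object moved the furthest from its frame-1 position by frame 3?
the pink triangle

(moved 7.7; next 4.9)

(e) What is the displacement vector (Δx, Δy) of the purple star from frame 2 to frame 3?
(-0.6, 2.9)

The purple star was at (1.5, 0.6) in frame 2 and (0.9, 3.5) in frame 3.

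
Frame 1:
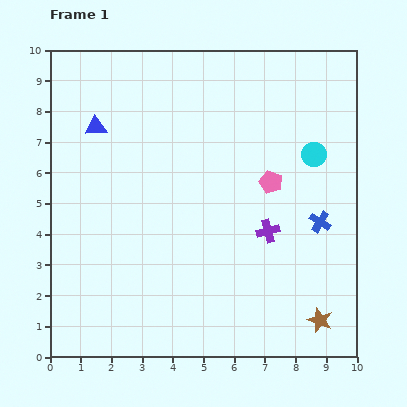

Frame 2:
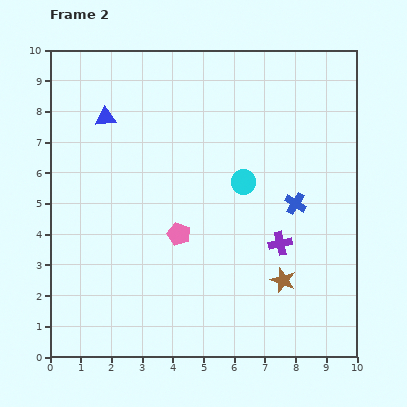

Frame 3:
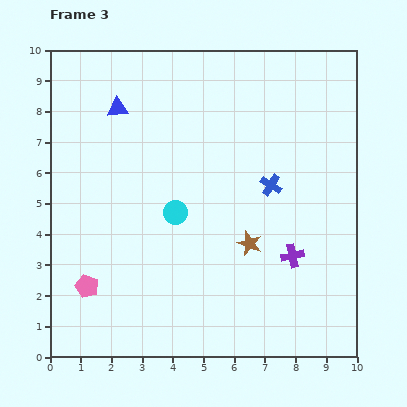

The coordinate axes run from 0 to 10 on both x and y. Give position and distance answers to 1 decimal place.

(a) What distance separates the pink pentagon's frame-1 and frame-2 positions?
3.4

The pink pentagon moved from (7.2, 5.7) to (4.2, 4.0), a distance of √(3.0² + 1.7²) ≈ 3.4.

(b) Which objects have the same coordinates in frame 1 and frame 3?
none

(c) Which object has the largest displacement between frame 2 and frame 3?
the pink pentagon

(moved 3.4; next 2.4)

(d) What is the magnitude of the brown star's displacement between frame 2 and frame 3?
1.6

The brown star moved from (7.6, 2.5) to (6.5, 3.7), a distance of √(1.1² + 1.2²) ≈ 1.6.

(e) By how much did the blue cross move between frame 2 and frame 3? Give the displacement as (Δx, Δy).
(-0.8, 0.6)

The blue cross was at (8.0, 5.0) in frame 2 and (7.2, 5.6) in frame 3.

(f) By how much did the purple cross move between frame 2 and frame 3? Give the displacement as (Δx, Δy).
(0.4, -0.4)

The purple cross was at (7.5, 3.7) in frame 2 and (7.9, 3.3) in frame 3.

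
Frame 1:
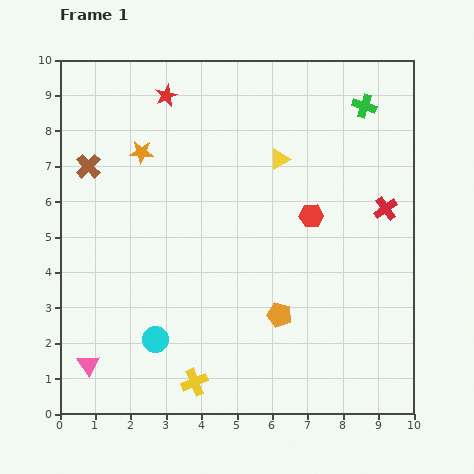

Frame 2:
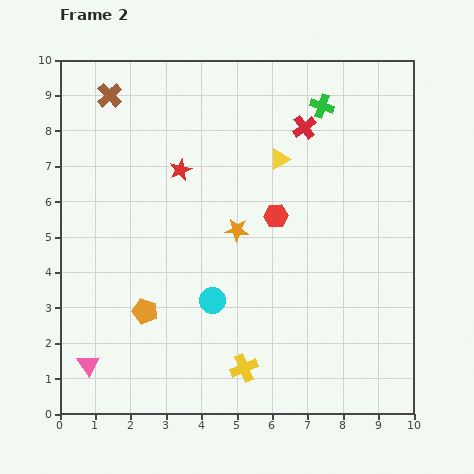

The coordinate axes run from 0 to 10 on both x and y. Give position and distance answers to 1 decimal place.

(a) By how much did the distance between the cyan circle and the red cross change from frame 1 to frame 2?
-2.0

Distance in frame 1: 7.5. Distance in frame 2: 5.5.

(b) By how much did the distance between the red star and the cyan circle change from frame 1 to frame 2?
-3.1

Distance in frame 1: 6.9. Distance in frame 2: 3.8.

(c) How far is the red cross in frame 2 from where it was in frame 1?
3.3

The red cross moved from (9.2, 5.8) to (6.9, 8.1), a distance of √(2.3² + 2.3²) ≈ 3.3.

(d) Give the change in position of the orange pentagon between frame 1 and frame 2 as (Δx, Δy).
(-3.8, 0.1)

The orange pentagon was at (6.2, 2.8) in frame 1 and (2.4, 2.9) in frame 2.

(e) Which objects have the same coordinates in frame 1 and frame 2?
the yellow triangle, the pink triangle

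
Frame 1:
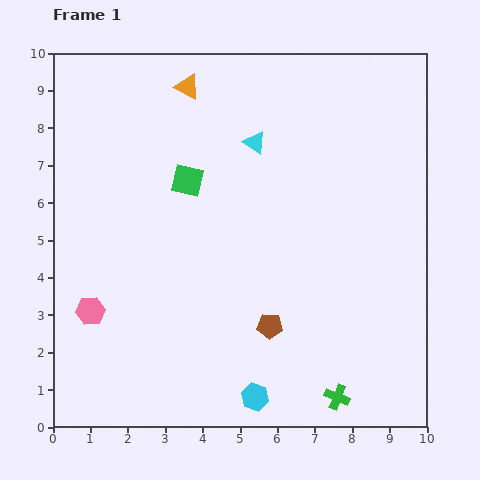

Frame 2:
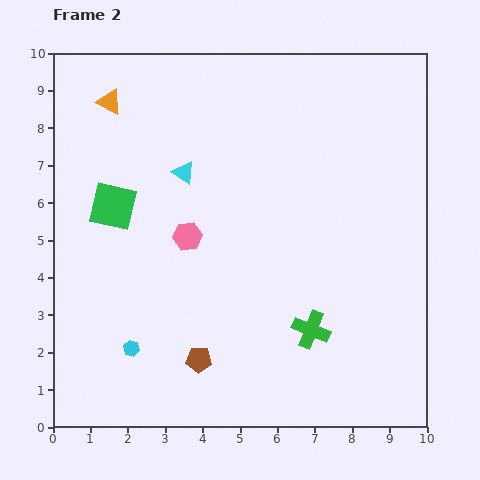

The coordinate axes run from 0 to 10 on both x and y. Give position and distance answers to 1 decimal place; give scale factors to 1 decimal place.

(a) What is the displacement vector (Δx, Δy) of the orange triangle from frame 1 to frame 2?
(-2.1, -0.4)

The orange triangle was at (3.6, 9.1) in frame 1 and (1.5, 8.7) in frame 2.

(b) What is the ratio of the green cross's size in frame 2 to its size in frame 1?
1.5×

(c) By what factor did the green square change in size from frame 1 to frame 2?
1.5×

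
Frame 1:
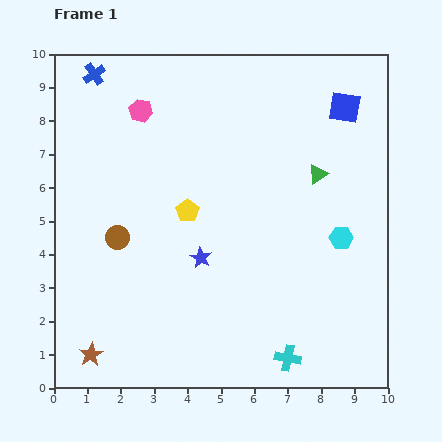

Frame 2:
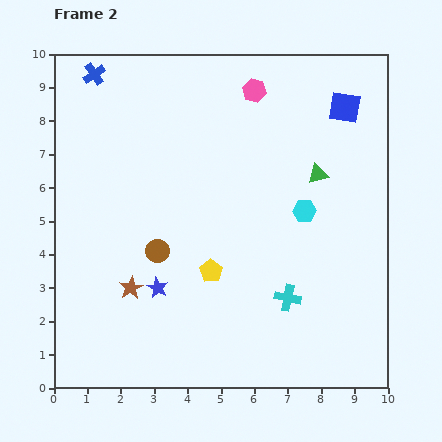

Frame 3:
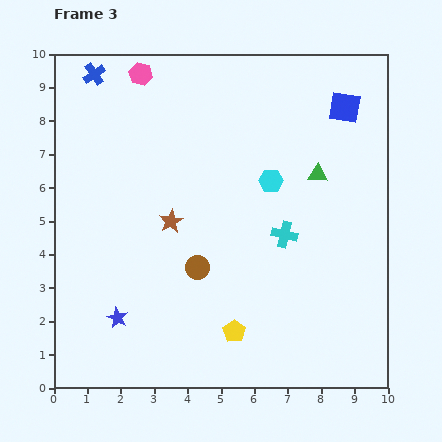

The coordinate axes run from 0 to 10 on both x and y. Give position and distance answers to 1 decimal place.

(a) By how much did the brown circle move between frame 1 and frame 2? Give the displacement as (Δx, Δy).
(1.2, -0.4)

The brown circle was at (1.9, 4.5) in frame 1 and (3.1, 4.1) in frame 2.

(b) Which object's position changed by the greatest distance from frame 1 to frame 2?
the pink hexagon

(moved 3.5; next 2.3)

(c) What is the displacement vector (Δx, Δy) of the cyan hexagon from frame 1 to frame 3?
(-2.1, 1.7)

The cyan hexagon was at (8.6, 4.5) in frame 1 and (6.5, 6.2) in frame 3.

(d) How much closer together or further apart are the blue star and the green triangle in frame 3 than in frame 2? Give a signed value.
+1.5

Distance in frame 2: 5.9. Distance in frame 3: 7.4.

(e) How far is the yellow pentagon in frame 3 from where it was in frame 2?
1.9

The yellow pentagon moved from (4.7, 3.5) to (5.4, 1.7), a distance of √(0.7² + 1.8²) ≈ 1.9.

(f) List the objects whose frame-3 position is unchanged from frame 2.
the blue cross, the green triangle, the blue square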